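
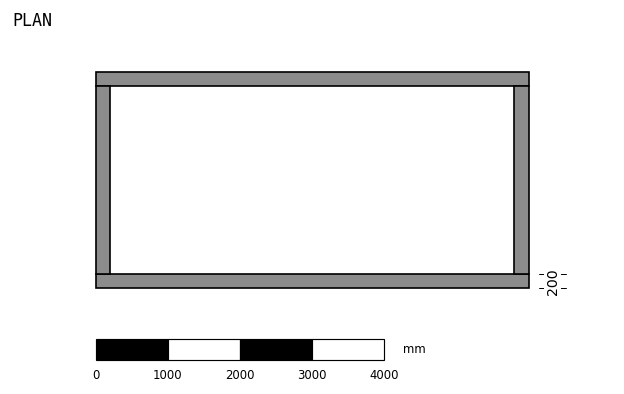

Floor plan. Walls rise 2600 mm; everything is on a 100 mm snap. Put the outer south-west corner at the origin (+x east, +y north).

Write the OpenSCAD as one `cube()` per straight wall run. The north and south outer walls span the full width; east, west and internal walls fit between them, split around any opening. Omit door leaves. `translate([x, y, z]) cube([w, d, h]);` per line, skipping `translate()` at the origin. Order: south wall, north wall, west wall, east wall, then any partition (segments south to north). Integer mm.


cube([6000, 200, 2600]);
translate([0, 2800, 0]) cube([6000, 200, 2600]);
translate([0, 200, 0]) cube([200, 2600, 2600]);
translate([5800, 200, 0]) cube([200, 2600, 2600]);


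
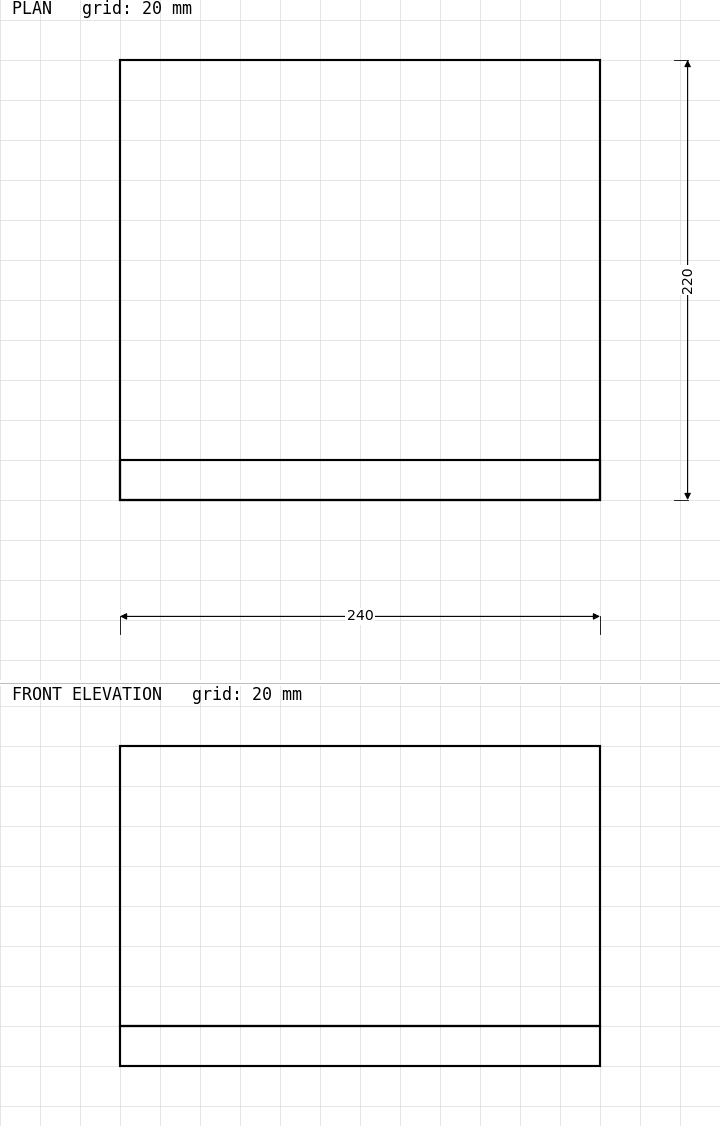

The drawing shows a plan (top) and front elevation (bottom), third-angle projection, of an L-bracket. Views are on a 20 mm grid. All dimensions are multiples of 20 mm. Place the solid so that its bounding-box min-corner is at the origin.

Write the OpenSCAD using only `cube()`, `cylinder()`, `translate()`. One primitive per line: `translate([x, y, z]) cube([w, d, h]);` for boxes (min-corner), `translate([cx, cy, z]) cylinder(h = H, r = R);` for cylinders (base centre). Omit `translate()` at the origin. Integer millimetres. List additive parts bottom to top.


cube([240, 220, 20]);
translate([0, 0, 20]) cube([240, 20, 140]);


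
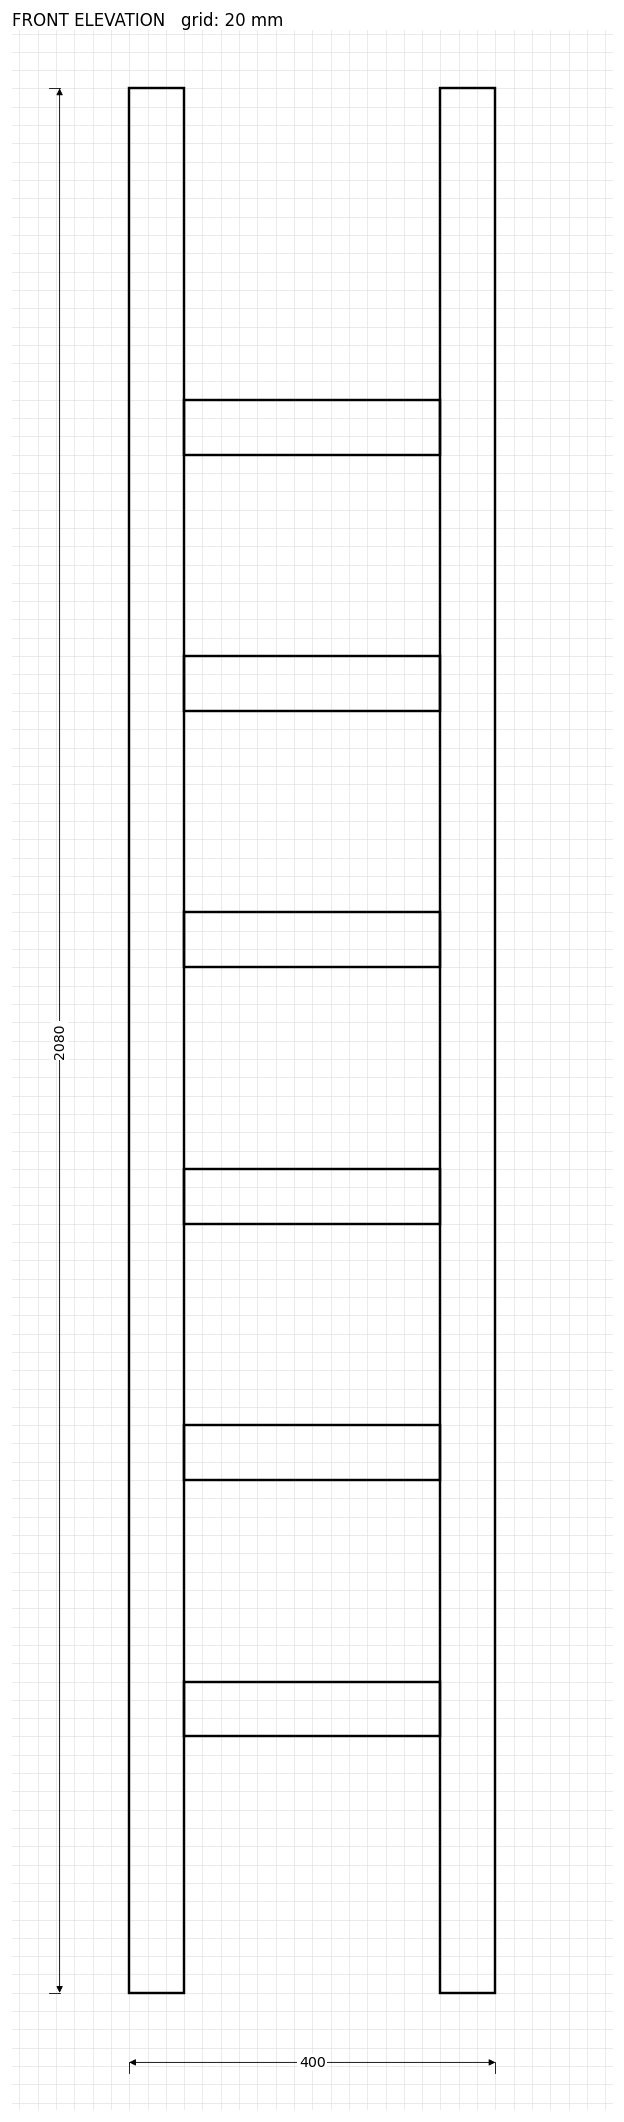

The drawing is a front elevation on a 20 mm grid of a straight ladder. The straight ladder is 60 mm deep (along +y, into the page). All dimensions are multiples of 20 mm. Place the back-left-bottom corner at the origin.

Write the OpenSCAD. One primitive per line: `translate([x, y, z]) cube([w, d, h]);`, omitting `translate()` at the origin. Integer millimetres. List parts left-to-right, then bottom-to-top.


cube([60, 60, 2080]);
translate([60, 0, 280]) cube([280, 60, 60]);
translate([60, 0, 560]) cube([280, 60, 60]);
translate([60, 0, 840]) cube([280, 60, 60]);
translate([60, 0, 1120]) cube([280, 60, 60]);
translate([60, 0, 1400]) cube([280, 60, 60]);
translate([60, 0, 1680]) cube([280, 60, 60]);
translate([340, 0, 0]) cube([60, 60, 2080]);


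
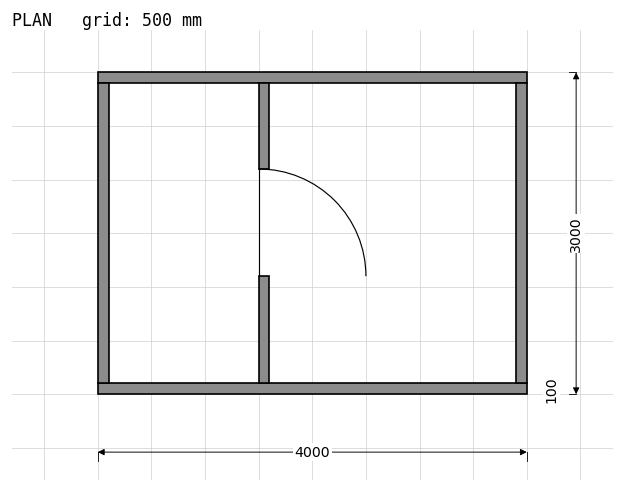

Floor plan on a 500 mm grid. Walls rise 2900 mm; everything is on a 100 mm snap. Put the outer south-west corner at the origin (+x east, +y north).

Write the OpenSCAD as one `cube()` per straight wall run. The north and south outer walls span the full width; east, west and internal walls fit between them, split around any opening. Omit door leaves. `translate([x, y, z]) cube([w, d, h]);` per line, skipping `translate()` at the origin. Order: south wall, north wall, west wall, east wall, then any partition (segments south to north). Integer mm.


cube([4000, 100, 2900]);
translate([0, 2900, 0]) cube([4000, 100, 2900]);
translate([0, 100, 0]) cube([100, 2800, 2900]);
translate([3900, 100, 0]) cube([100, 2800, 2900]);
translate([1500, 100, 0]) cube([100, 1000, 2900]);
translate([1500, 2100, 0]) cube([100, 800, 2900]);


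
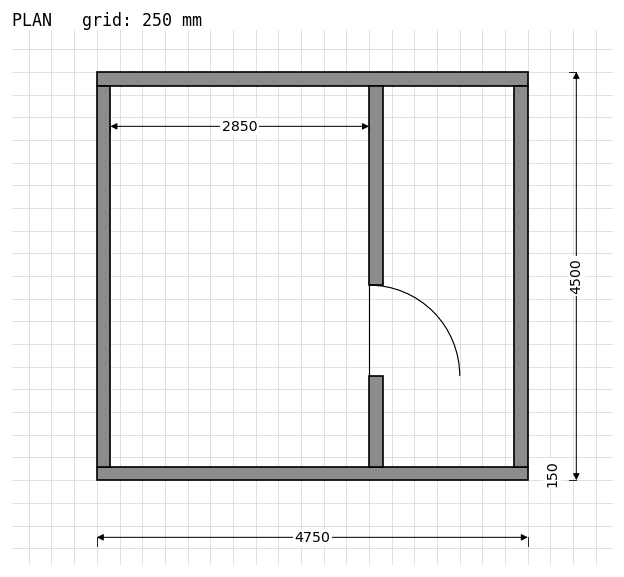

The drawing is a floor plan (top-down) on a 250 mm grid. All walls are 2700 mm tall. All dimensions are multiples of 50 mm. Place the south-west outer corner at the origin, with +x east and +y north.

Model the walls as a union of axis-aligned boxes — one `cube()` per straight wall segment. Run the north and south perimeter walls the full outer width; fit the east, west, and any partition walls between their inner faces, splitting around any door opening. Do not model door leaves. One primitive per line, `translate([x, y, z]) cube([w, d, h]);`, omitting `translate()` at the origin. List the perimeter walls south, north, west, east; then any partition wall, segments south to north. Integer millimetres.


cube([4750, 150, 2700]);
translate([0, 4350, 0]) cube([4750, 150, 2700]);
translate([0, 150, 0]) cube([150, 4200, 2700]);
translate([4600, 150, 0]) cube([150, 4200, 2700]);
translate([3000, 150, 0]) cube([150, 1000, 2700]);
translate([3000, 2150, 0]) cube([150, 2200, 2700]);


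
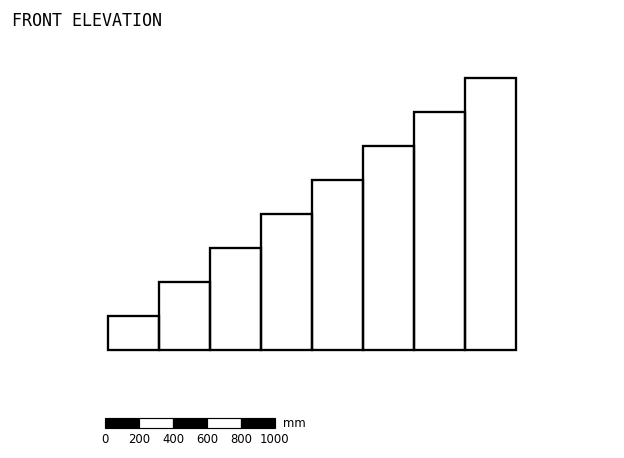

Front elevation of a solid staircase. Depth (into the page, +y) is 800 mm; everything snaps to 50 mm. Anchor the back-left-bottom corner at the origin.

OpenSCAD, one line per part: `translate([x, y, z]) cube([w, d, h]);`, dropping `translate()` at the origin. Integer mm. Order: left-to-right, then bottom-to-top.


cube([300, 800, 200]);
translate([300, 0, 0]) cube([300, 800, 400]);
translate([600, 0, 0]) cube([300, 800, 600]);
translate([900, 0, 0]) cube([300, 800, 800]);
translate([1200, 0, 0]) cube([300, 800, 1000]);
translate([1500, 0, 0]) cube([300, 800, 1200]);
translate([1800, 0, 0]) cube([300, 800, 1400]);
translate([2100, 0, 0]) cube([300, 800, 1600]);


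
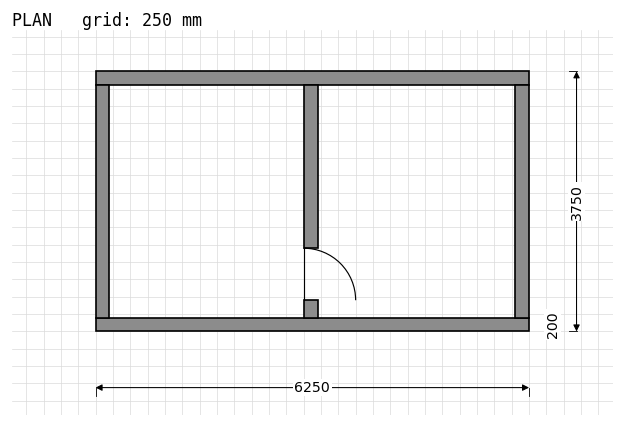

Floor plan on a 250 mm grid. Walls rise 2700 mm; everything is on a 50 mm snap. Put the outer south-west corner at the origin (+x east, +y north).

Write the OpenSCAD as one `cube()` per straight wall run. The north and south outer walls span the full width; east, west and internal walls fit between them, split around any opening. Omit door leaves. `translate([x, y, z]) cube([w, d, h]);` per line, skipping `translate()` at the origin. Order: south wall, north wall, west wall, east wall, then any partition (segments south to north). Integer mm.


cube([6250, 200, 2700]);
translate([0, 3550, 0]) cube([6250, 200, 2700]);
translate([0, 200, 0]) cube([200, 3350, 2700]);
translate([6050, 200, 0]) cube([200, 3350, 2700]);
translate([3000, 200, 0]) cube([200, 250, 2700]);
translate([3000, 1200, 0]) cube([200, 2350, 2700]);


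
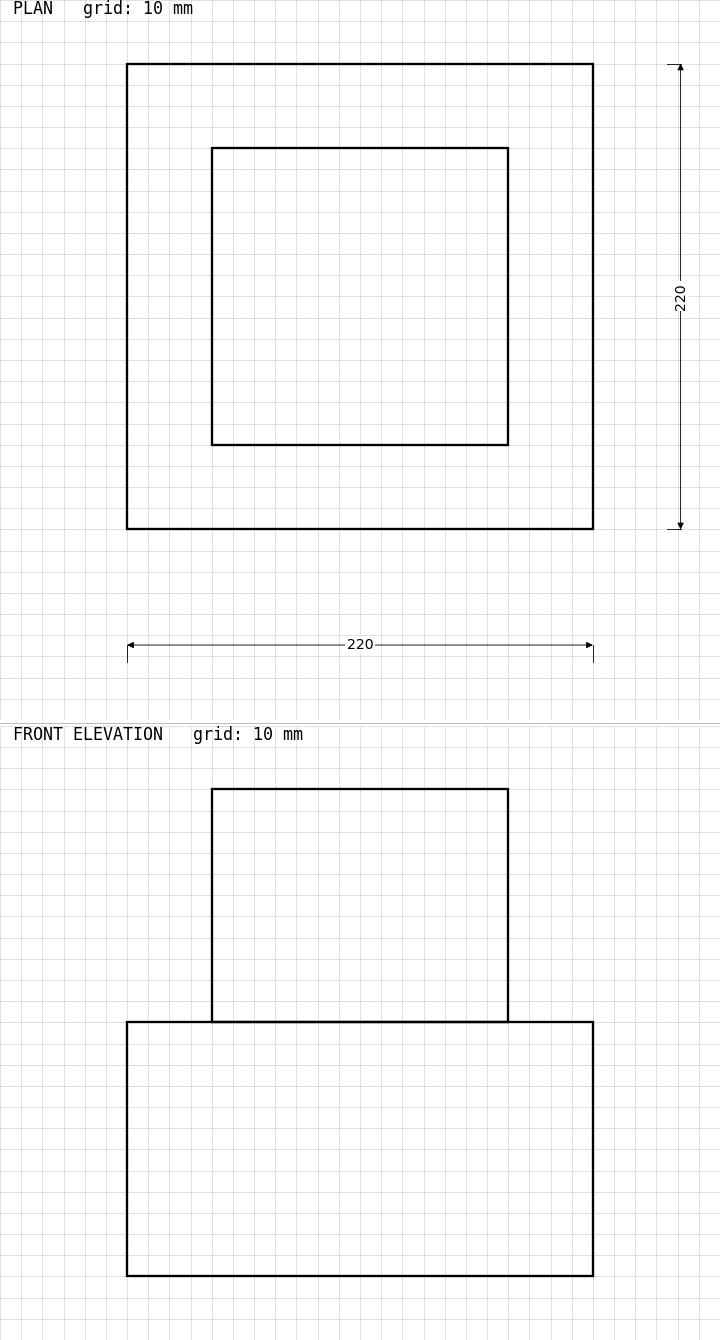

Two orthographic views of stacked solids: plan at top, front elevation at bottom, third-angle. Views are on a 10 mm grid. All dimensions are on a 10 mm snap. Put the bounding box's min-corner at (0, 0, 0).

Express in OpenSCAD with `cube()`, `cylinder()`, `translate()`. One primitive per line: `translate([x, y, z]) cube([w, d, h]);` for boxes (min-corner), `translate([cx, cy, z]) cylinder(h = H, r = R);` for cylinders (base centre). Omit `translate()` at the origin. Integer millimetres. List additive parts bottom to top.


cube([220, 220, 120]);
translate([40, 40, 120]) cube([140, 140, 110]);


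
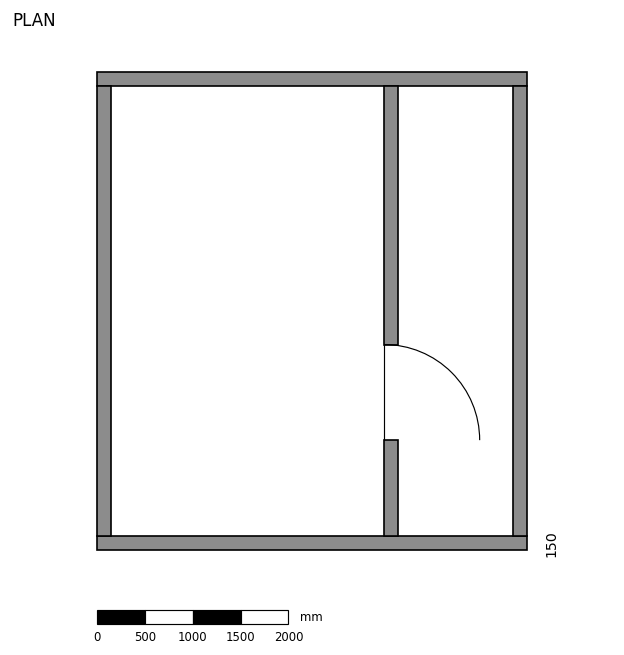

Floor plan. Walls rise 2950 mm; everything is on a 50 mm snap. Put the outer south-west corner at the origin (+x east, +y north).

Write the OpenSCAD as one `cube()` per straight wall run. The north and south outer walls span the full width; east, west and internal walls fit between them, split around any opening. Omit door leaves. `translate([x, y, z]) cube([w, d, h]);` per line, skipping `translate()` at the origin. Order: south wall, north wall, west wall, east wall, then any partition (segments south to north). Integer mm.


cube([4500, 150, 2950]);
translate([0, 4850, 0]) cube([4500, 150, 2950]);
translate([0, 150, 0]) cube([150, 4700, 2950]);
translate([4350, 150, 0]) cube([150, 4700, 2950]);
translate([3000, 150, 0]) cube([150, 1000, 2950]);
translate([3000, 2150, 0]) cube([150, 2700, 2950]);


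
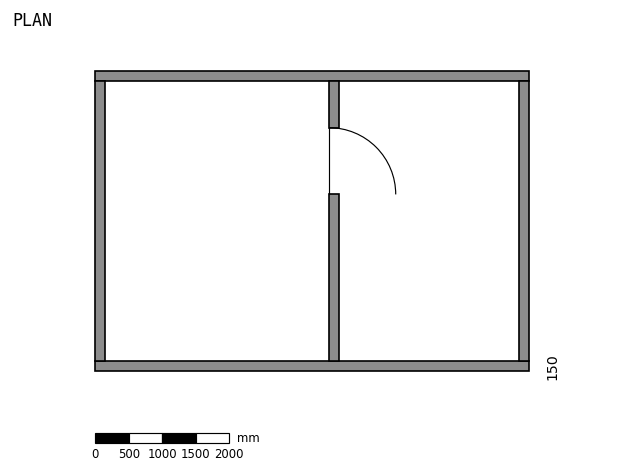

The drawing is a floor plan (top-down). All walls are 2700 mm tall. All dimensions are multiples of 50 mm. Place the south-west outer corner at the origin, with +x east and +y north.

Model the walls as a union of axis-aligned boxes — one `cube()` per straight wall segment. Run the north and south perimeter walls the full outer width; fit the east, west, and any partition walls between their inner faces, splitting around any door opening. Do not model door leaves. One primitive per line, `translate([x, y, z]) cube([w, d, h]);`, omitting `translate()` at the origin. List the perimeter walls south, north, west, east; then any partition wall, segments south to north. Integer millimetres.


cube([6500, 150, 2700]);
translate([0, 4350, 0]) cube([6500, 150, 2700]);
translate([0, 150, 0]) cube([150, 4200, 2700]);
translate([6350, 150, 0]) cube([150, 4200, 2700]);
translate([3500, 150, 0]) cube([150, 2500, 2700]);
translate([3500, 3650, 0]) cube([150, 700, 2700]);


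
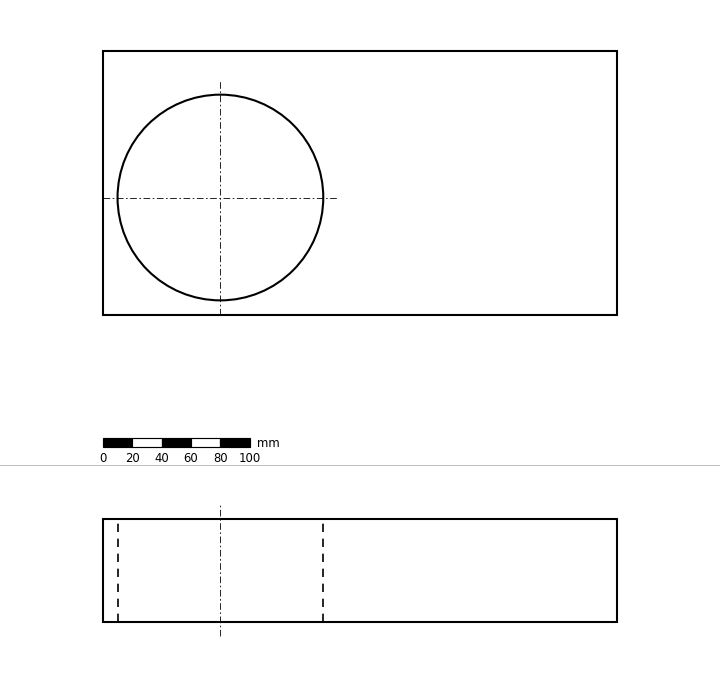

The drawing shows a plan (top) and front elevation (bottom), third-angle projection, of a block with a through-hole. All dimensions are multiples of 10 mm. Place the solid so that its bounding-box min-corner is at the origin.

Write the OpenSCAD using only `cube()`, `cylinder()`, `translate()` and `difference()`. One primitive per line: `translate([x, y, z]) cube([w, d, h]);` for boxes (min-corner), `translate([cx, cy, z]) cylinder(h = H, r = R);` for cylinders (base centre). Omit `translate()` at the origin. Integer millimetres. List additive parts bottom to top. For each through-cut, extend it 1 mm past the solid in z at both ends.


difference() {
  cube([350, 180, 70]);
  translate([80, 80, -1]) cylinder(h = 72, r = 70);
}


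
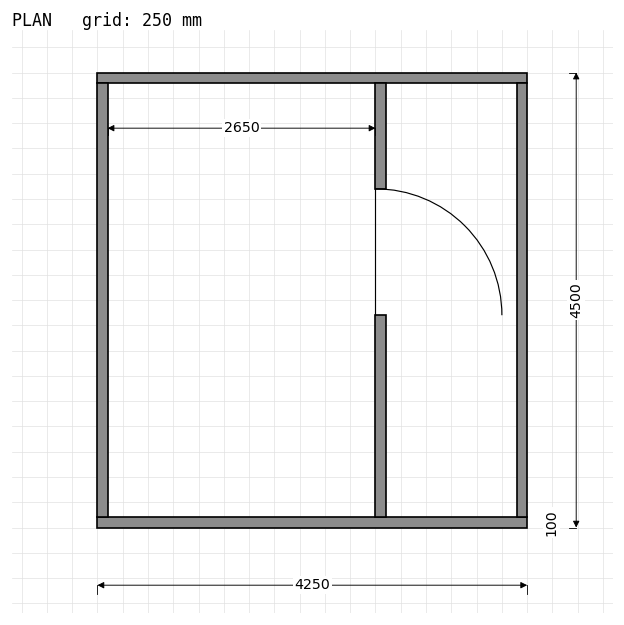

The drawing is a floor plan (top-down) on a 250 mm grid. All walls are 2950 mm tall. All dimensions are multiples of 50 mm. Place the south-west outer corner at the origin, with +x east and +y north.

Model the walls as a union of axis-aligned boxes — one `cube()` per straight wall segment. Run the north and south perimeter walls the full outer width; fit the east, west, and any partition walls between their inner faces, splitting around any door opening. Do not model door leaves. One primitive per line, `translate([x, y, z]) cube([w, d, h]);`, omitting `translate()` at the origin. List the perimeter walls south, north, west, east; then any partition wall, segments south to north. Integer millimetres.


cube([4250, 100, 2950]);
translate([0, 4400, 0]) cube([4250, 100, 2950]);
translate([0, 100, 0]) cube([100, 4300, 2950]);
translate([4150, 100, 0]) cube([100, 4300, 2950]);
translate([2750, 100, 0]) cube([100, 2000, 2950]);
translate([2750, 3350, 0]) cube([100, 1050, 2950]);


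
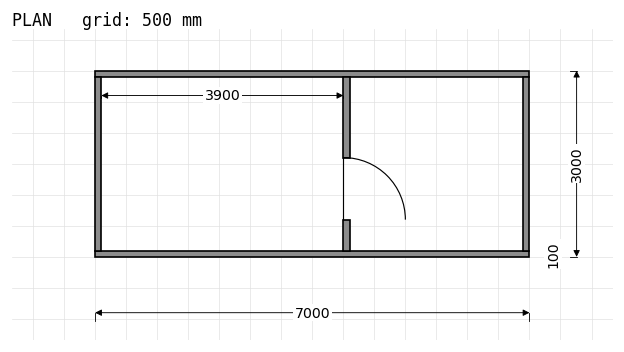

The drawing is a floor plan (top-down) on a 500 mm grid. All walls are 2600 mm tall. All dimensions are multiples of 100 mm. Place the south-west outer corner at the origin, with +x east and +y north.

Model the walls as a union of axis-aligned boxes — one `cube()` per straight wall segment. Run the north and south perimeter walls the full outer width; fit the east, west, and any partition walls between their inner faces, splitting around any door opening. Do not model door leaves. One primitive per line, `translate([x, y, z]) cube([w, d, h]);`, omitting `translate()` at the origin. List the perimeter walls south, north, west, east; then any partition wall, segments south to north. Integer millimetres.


cube([7000, 100, 2600]);
translate([0, 2900, 0]) cube([7000, 100, 2600]);
translate([0, 100, 0]) cube([100, 2800, 2600]);
translate([6900, 100, 0]) cube([100, 2800, 2600]);
translate([4000, 100, 0]) cube([100, 500, 2600]);
translate([4000, 1600, 0]) cube([100, 1300, 2600]);


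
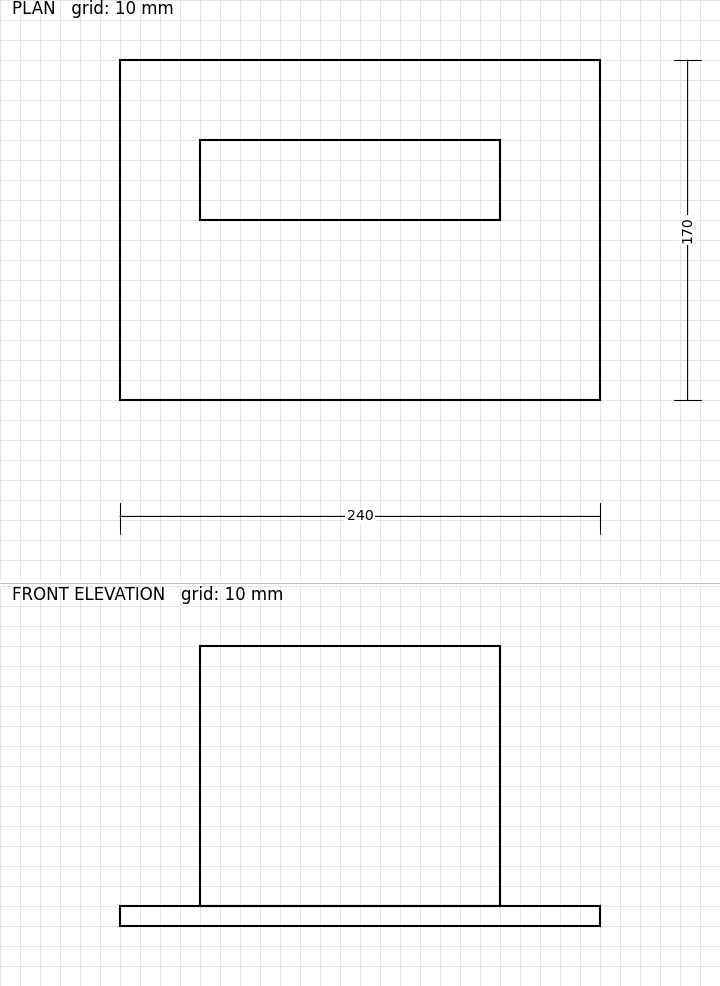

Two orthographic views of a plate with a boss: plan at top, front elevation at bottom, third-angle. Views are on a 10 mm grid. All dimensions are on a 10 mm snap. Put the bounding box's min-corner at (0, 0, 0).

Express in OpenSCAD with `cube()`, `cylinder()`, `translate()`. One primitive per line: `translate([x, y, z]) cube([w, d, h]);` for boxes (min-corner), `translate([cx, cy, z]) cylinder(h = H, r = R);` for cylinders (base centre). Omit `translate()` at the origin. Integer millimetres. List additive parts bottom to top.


cube([240, 170, 10]);
translate([40, 90, 10]) cube([150, 40, 130]);


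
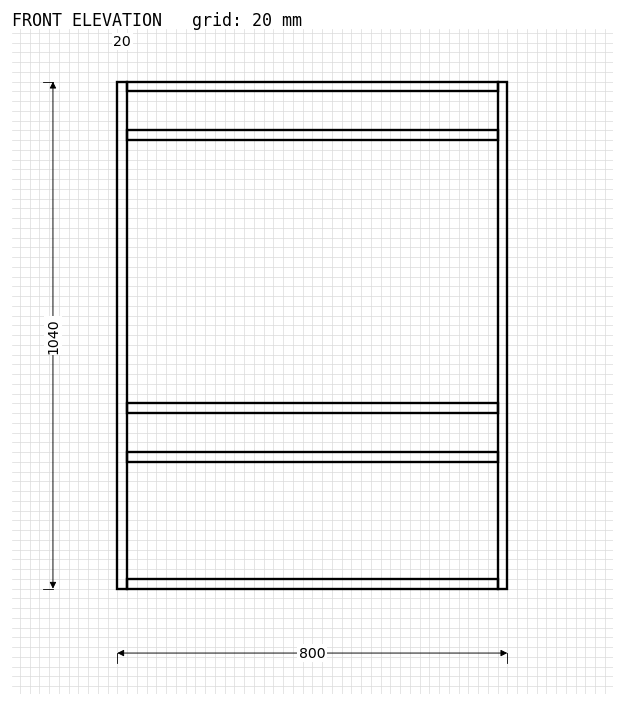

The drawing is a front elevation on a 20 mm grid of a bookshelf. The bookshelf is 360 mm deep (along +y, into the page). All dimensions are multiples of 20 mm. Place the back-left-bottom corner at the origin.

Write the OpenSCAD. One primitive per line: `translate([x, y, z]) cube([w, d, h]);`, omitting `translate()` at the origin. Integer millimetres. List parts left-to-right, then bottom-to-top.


cube([20, 360, 1040]);
translate([20, 0, 0]) cube([760, 360, 20]);
translate([20, 0, 260]) cube([760, 360, 20]);
translate([20, 0, 360]) cube([760, 360, 20]);
translate([20, 0, 920]) cube([760, 360, 20]);
translate([20, 0, 1020]) cube([760, 360, 20]);
translate([780, 0, 0]) cube([20, 360, 1040]);


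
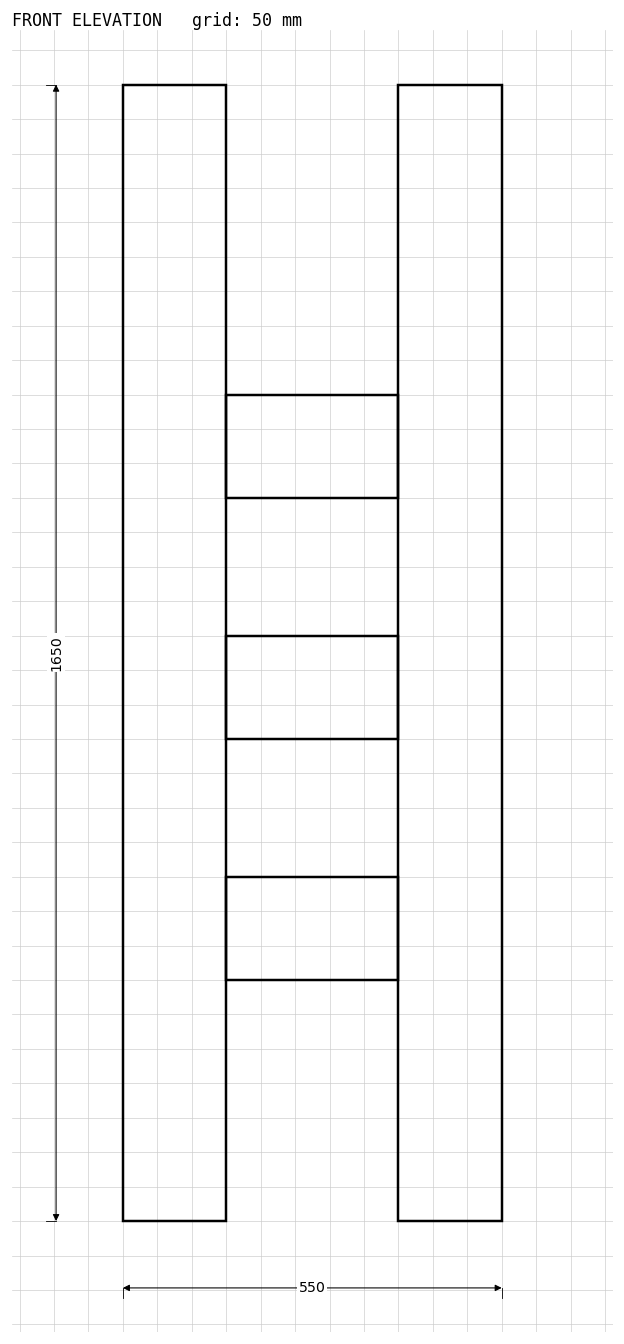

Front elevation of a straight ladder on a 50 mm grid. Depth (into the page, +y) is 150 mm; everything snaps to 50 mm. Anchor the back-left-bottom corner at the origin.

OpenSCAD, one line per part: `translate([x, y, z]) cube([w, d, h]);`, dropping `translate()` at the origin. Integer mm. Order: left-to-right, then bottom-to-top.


cube([150, 150, 1650]);
translate([150, 0, 350]) cube([250, 150, 150]);
translate([150, 0, 700]) cube([250, 150, 150]);
translate([150, 0, 1050]) cube([250, 150, 150]);
translate([400, 0, 0]) cube([150, 150, 1650]);


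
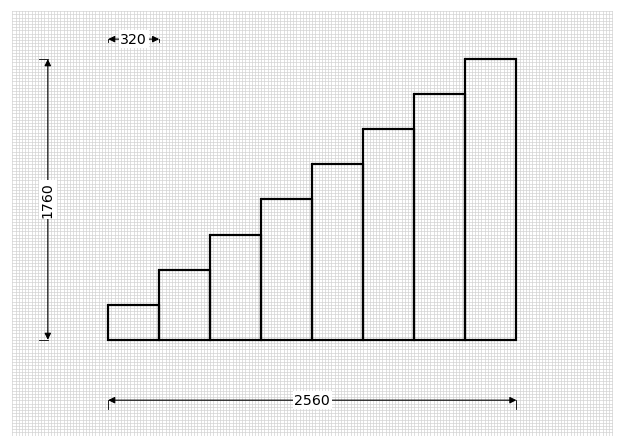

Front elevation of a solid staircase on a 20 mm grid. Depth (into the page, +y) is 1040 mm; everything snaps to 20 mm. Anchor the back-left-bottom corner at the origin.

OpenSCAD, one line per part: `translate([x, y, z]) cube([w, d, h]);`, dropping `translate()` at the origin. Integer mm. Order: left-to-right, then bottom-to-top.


cube([320, 1040, 220]);
translate([320, 0, 0]) cube([320, 1040, 440]);
translate([640, 0, 0]) cube([320, 1040, 660]);
translate([960, 0, 0]) cube([320, 1040, 880]);
translate([1280, 0, 0]) cube([320, 1040, 1100]);
translate([1600, 0, 0]) cube([320, 1040, 1320]);
translate([1920, 0, 0]) cube([320, 1040, 1540]);
translate([2240, 0, 0]) cube([320, 1040, 1760]);


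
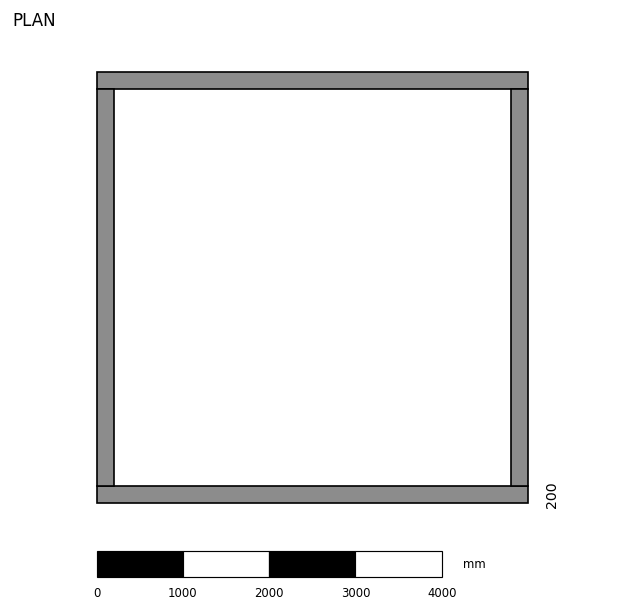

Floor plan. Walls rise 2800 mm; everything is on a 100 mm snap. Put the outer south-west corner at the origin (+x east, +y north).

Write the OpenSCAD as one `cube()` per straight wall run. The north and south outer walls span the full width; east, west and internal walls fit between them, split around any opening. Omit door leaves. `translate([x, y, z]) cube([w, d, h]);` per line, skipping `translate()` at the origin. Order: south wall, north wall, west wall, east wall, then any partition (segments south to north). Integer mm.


cube([5000, 200, 2800]);
translate([0, 4800, 0]) cube([5000, 200, 2800]);
translate([0, 200, 0]) cube([200, 4600, 2800]);
translate([4800, 200, 0]) cube([200, 4600, 2800]);


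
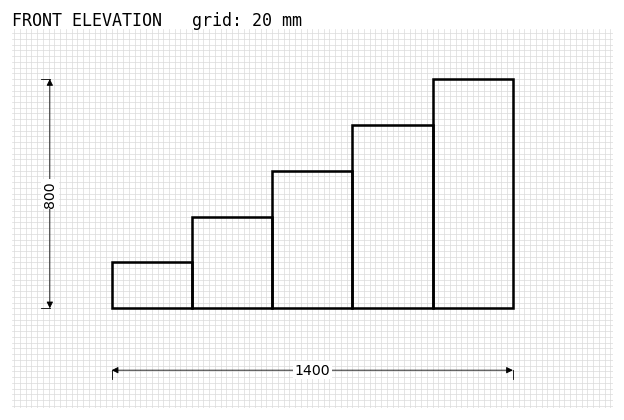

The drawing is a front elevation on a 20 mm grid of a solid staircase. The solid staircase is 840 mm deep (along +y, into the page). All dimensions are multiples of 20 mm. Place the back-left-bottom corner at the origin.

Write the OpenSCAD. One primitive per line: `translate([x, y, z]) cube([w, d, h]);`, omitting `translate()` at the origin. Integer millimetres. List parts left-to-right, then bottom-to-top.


cube([280, 840, 160]);
translate([280, 0, 0]) cube([280, 840, 320]);
translate([560, 0, 0]) cube([280, 840, 480]);
translate([840, 0, 0]) cube([280, 840, 640]);
translate([1120, 0, 0]) cube([280, 840, 800]);


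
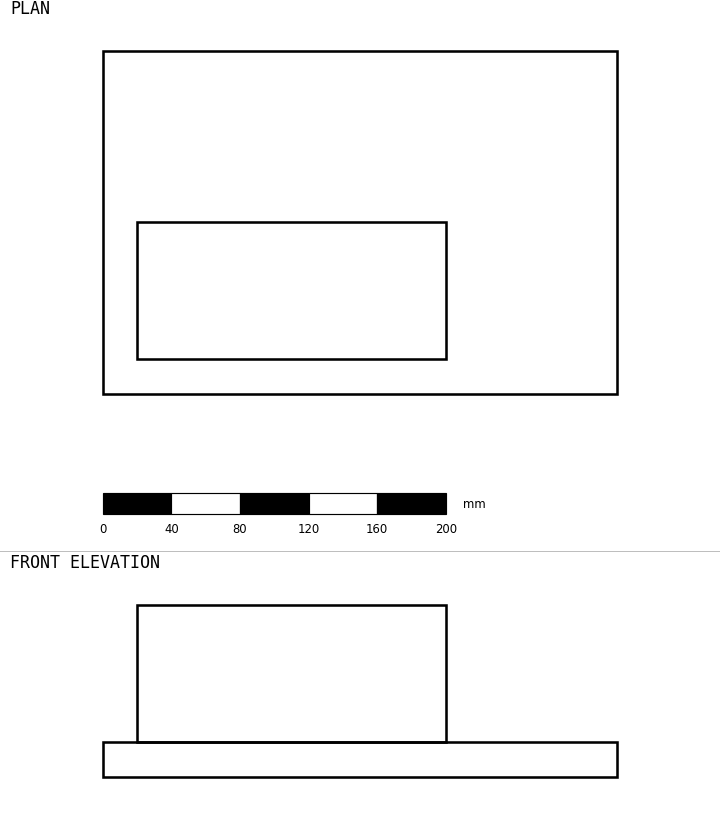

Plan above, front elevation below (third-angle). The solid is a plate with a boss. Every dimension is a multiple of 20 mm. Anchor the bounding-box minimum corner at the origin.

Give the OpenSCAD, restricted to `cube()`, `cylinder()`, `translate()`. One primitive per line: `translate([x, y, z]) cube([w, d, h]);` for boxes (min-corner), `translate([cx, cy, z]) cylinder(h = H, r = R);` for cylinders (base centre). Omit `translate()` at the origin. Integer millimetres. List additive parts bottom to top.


cube([300, 200, 20]);
translate([20, 20, 20]) cube([180, 80, 80]);


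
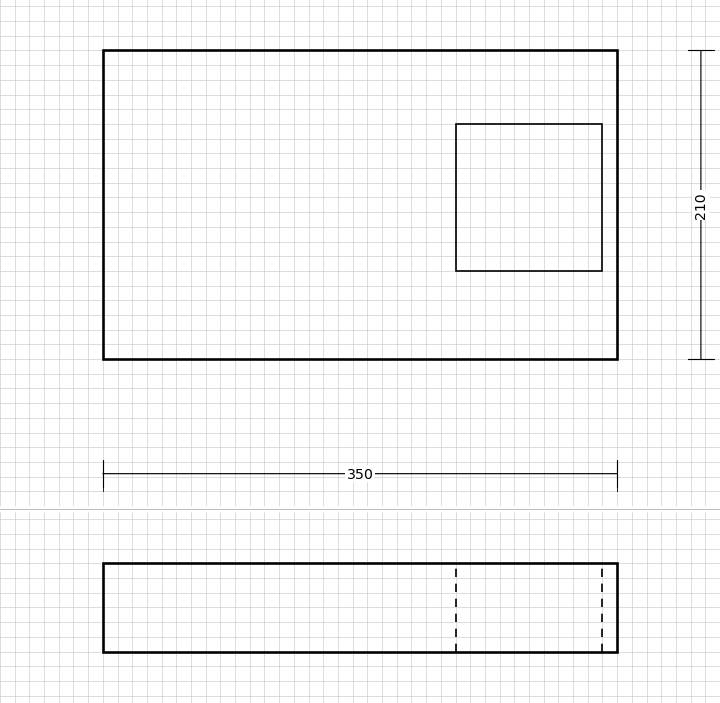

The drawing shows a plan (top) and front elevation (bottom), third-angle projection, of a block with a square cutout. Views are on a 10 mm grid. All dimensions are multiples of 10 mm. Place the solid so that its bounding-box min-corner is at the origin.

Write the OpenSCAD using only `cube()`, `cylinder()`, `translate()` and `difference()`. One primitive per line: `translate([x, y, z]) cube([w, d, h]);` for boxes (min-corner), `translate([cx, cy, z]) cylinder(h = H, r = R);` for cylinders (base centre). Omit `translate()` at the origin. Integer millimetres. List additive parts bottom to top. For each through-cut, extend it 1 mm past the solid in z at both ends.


difference() {
  cube([350, 210, 60]);
  translate([240, 60, -1]) cube([100, 100, 62]);
}


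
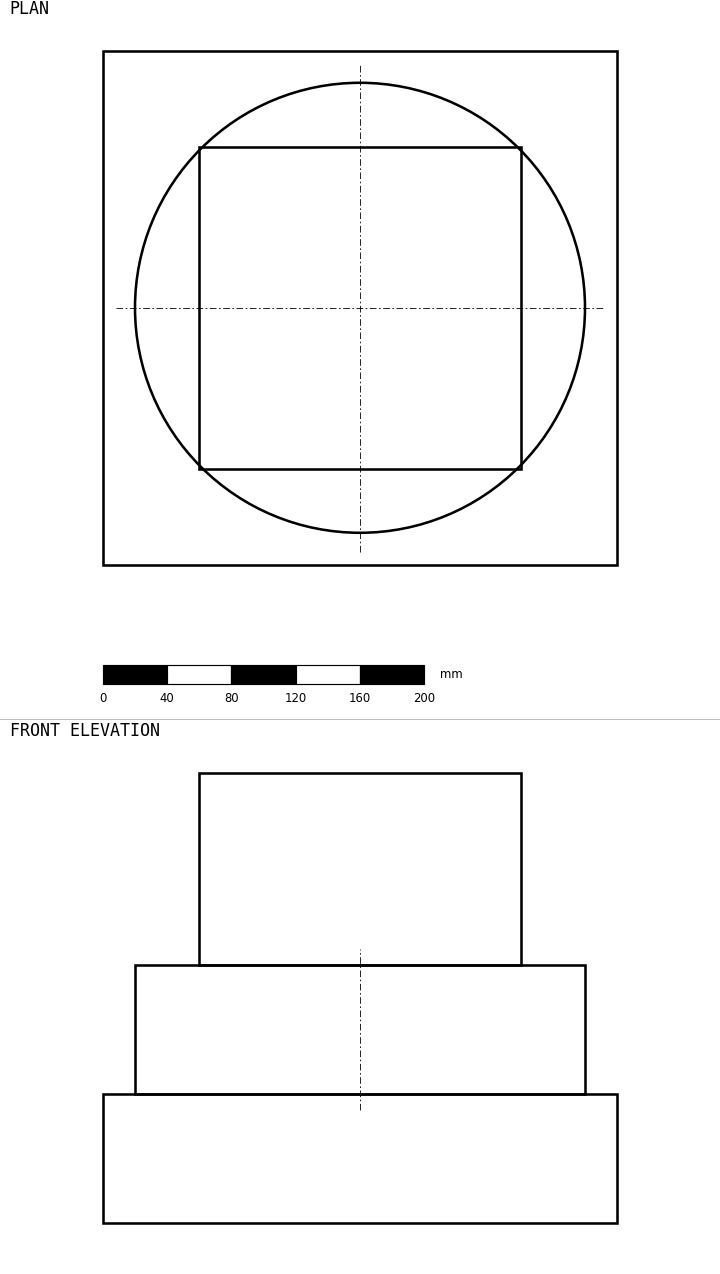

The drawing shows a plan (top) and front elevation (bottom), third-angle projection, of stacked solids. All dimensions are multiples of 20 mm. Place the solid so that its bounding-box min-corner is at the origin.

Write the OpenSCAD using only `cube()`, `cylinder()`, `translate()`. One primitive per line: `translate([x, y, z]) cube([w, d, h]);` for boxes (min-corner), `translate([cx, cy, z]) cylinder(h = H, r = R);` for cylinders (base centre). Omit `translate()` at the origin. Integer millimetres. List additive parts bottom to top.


cube([320, 320, 80]);
translate([160, 160, 80]) cylinder(h = 80, r = 140);
translate([60, 60, 160]) cube([200, 200, 120]);


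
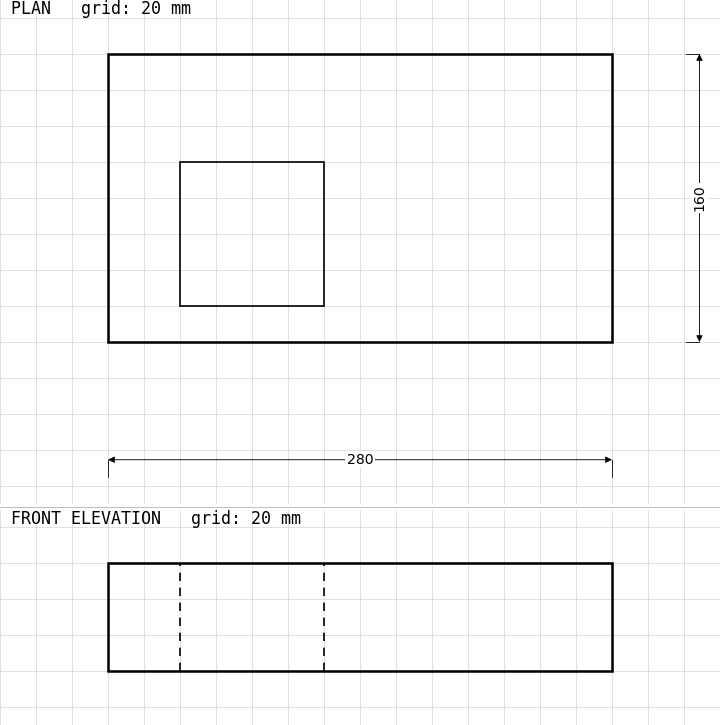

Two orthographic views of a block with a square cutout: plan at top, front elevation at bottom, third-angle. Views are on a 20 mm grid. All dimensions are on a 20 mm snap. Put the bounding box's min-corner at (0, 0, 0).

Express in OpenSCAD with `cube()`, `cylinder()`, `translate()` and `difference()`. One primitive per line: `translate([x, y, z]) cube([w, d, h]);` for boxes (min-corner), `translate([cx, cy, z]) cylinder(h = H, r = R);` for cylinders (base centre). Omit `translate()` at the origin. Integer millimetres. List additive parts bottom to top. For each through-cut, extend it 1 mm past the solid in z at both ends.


difference() {
  cube([280, 160, 60]);
  translate([40, 20, -1]) cube([80, 80, 62]);
}


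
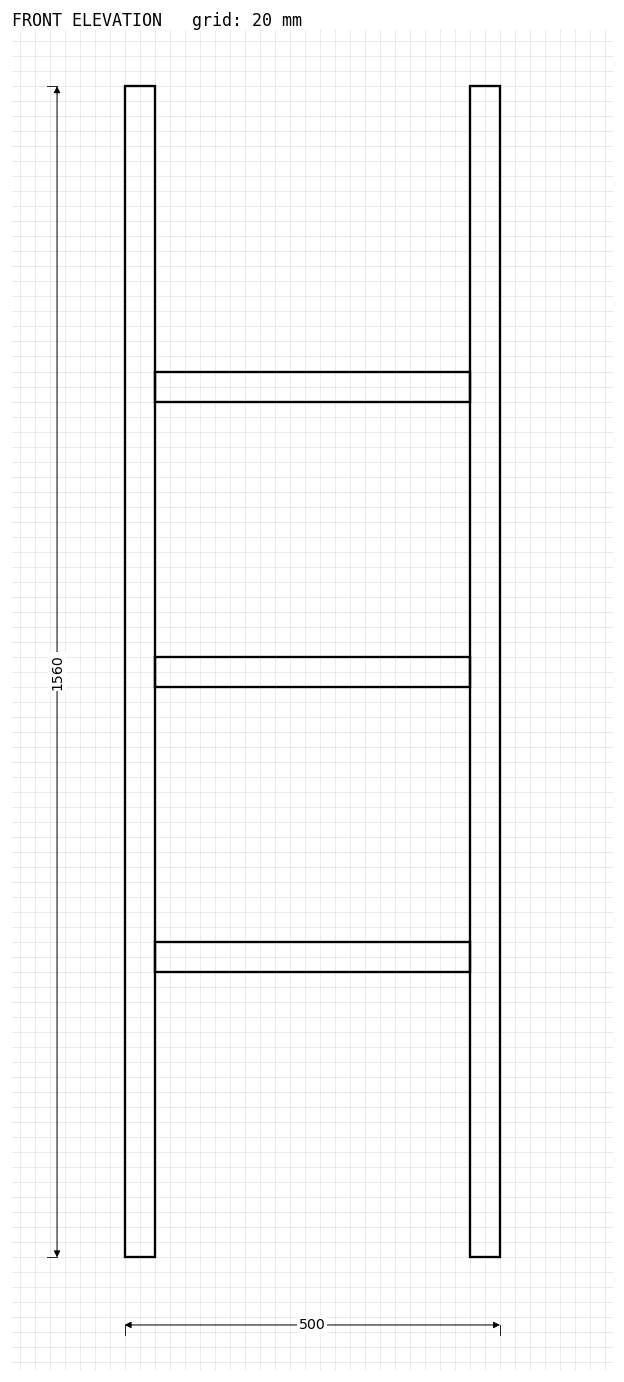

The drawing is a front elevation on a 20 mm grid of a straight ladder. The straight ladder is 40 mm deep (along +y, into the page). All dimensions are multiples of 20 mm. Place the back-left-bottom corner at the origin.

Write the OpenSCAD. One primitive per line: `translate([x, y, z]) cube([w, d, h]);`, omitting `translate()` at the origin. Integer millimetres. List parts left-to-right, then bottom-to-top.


cube([40, 40, 1560]);
translate([40, 0, 380]) cube([420, 40, 40]);
translate([40, 0, 760]) cube([420, 40, 40]);
translate([40, 0, 1140]) cube([420, 40, 40]);
translate([460, 0, 0]) cube([40, 40, 1560]);


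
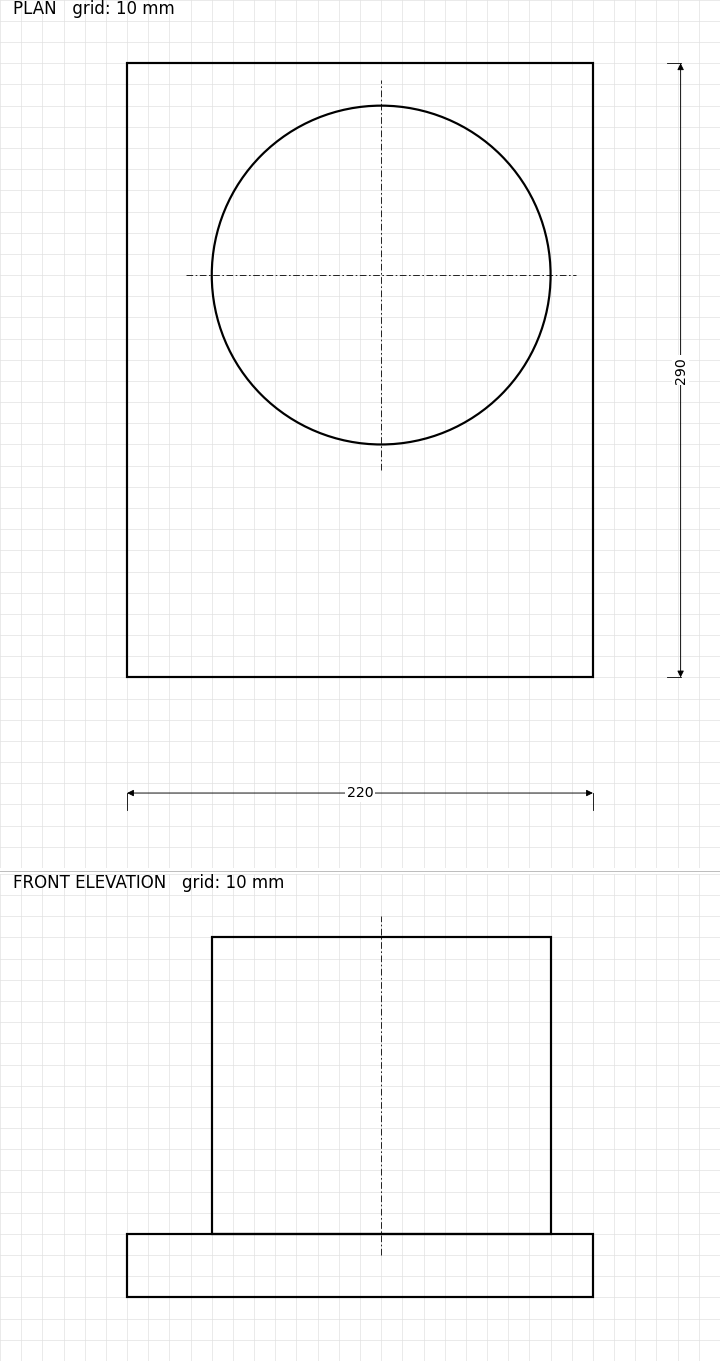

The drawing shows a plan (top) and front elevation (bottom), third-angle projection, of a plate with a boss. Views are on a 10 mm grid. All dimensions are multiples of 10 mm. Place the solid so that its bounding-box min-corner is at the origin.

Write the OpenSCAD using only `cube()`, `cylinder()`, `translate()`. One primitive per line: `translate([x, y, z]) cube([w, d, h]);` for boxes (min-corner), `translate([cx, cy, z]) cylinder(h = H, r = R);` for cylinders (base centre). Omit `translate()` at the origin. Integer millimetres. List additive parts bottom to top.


cube([220, 290, 30]);
translate([120, 190, 30]) cylinder(h = 140, r = 80);


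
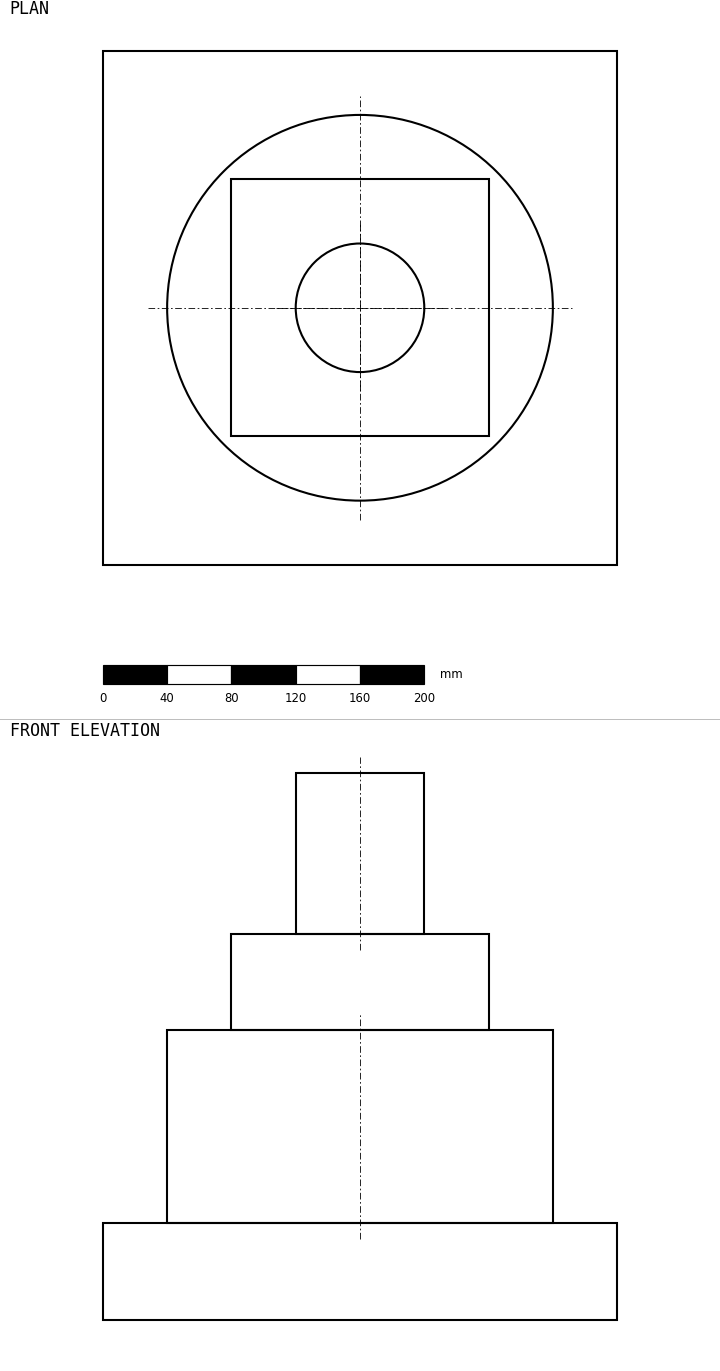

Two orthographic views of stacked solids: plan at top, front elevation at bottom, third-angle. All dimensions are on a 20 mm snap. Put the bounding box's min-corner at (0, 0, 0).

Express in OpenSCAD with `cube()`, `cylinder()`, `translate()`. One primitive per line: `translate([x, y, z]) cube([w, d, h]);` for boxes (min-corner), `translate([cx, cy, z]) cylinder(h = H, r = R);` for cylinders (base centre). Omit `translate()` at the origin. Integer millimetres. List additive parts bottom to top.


cube([320, 320, 60]);
translate([160, 160, 60]) cylinder(h = 120, r = 120);
translate([80, 80, 180]) cube([160, 160, 60]);
translate([160, 160, 240]) cylinder(h = 100, r = 40);


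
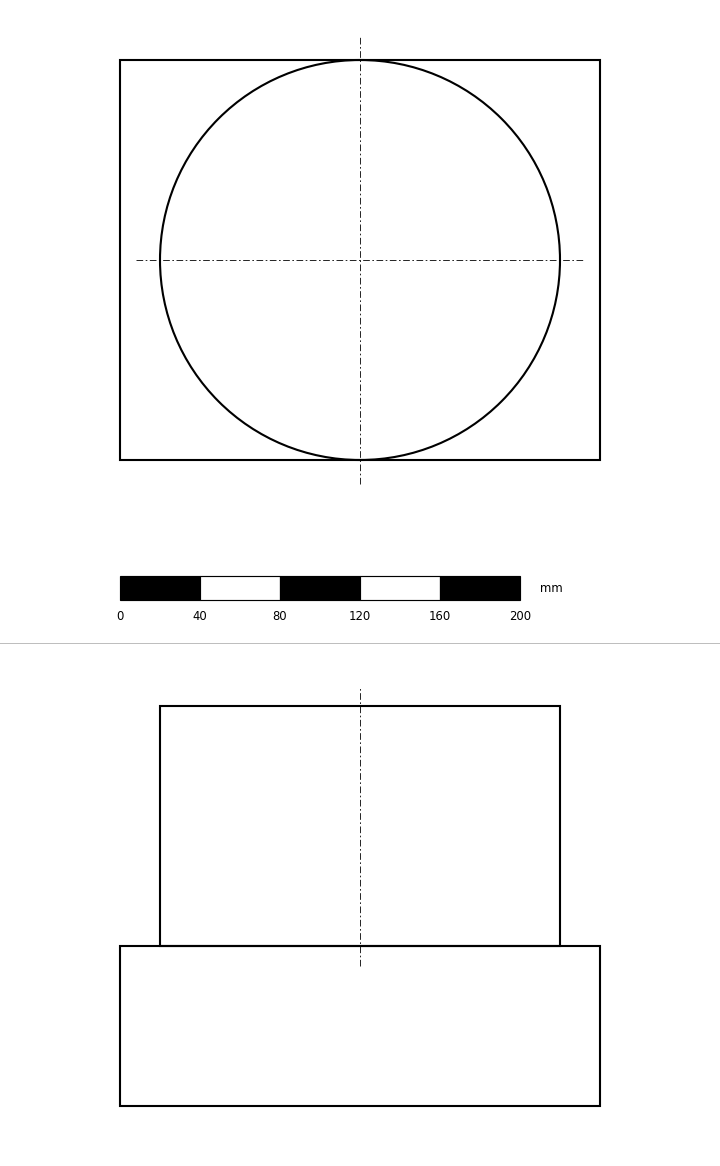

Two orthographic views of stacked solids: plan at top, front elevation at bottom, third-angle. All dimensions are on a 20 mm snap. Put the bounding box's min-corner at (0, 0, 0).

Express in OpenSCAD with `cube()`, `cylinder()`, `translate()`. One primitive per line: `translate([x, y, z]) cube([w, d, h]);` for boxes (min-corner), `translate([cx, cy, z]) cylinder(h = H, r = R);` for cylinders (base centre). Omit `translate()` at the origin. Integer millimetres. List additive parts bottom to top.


cube([240, 200, 80]);
translate([120, 100, 80]) cylinder(h = 120, r = 100);


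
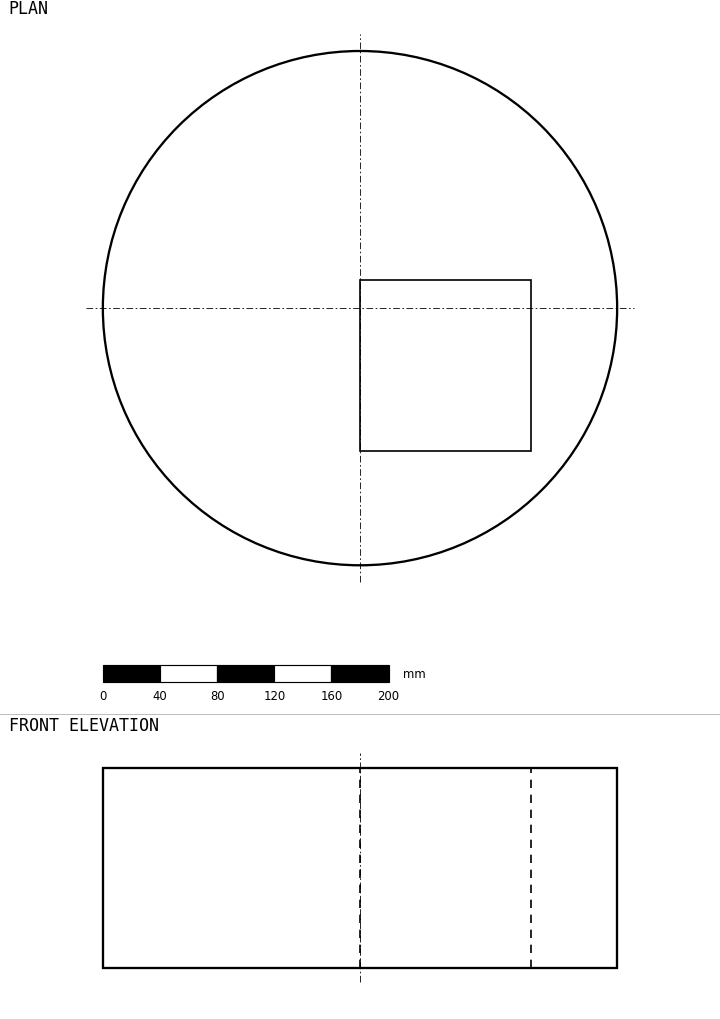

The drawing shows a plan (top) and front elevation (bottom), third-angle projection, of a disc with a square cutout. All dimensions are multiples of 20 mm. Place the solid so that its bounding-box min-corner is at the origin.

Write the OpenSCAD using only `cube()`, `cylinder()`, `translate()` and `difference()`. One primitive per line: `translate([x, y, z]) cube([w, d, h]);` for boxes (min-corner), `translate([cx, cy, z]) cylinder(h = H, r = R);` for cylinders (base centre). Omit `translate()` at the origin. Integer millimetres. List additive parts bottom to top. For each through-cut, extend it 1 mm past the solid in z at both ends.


difference() {
  translate([180, 180, 0]) cylinder(h = 140, r = 180);
  translate([180, 80, -1]) cube([120, 120, 142]);
}


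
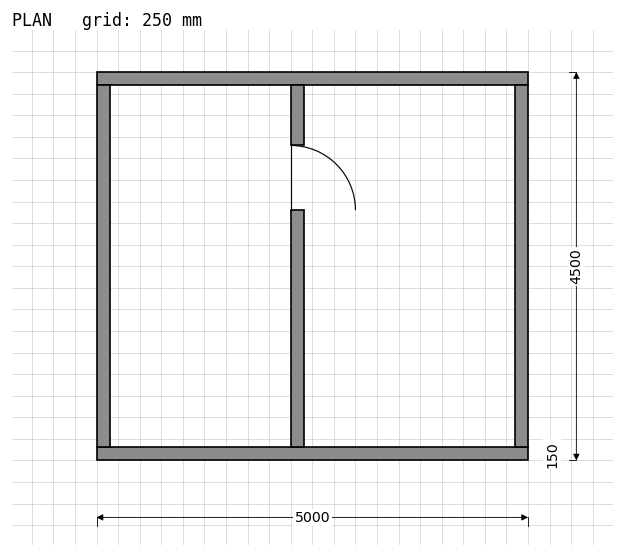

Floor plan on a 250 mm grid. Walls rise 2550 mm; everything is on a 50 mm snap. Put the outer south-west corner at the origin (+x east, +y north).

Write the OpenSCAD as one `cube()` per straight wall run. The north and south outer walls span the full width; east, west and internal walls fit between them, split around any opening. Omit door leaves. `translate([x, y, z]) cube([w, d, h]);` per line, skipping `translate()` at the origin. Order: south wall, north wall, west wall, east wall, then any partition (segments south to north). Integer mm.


cube([5000, 150, 2550]);
translate([0, 4350, 0]) cube([5000, 150, 2550]);
translate([0, 150, 0]) cube([150, 4200, 2550]);
translate([4850, 150, 0]) cube([150, 4200, 2550]);
translate([2250, 150, 0]) cube([150, 2750, 2550]);
translate([2250, 3650, 0]) cube([150, 700, 2550]);


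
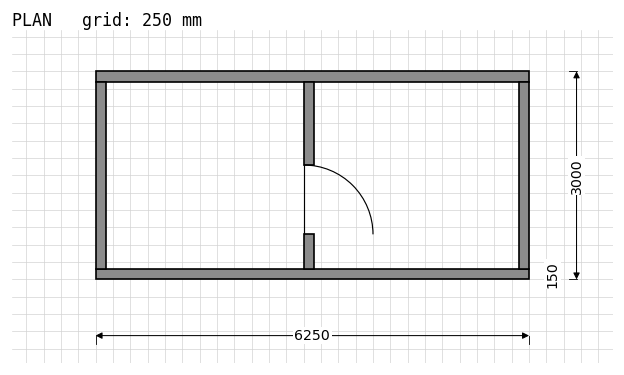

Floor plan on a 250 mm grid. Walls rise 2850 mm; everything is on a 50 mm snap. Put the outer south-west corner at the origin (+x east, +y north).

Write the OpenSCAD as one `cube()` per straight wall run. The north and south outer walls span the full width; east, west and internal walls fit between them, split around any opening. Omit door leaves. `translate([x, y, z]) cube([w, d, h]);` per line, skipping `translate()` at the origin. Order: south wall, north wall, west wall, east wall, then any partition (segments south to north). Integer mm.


cube([6250, 150, 2850]);
translate([0, 2850, 0]) cube([6250, 150, 2850]);
translate([0, 150, 0]) cube([150, 2700, 2850]);
translate([6100, 150, 0]) cube([150, 2700, 2850]);
translate([3000, 150, 0]) cube([150, 500, 2850]);
translate([3000, 1650, 0]) cube([150, 1200, 2850]);


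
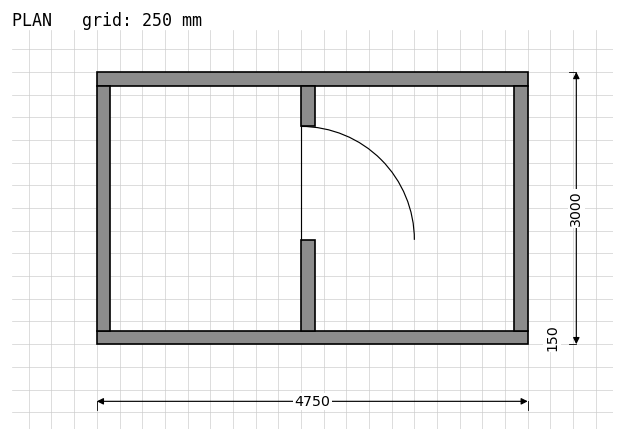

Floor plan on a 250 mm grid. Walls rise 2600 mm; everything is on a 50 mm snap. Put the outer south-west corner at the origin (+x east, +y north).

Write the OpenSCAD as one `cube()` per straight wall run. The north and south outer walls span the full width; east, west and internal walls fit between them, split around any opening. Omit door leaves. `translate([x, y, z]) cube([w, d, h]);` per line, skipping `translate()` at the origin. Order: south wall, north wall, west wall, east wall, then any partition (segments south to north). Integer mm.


cube([4750, 150, 2600]);
translate([0, 2850, 0]) cube([4750, 150, 2600]);
translate([0, 150, 0]) cube([150, 2700, 2600]);
translate([4600, 150, 0]) cube([150, 2700, 2600]);
translate([2250, 150, 0]) cube([150, 1000, 2600]);
translate([2250, 2400, 0]) cube([150, 450, 2600]);


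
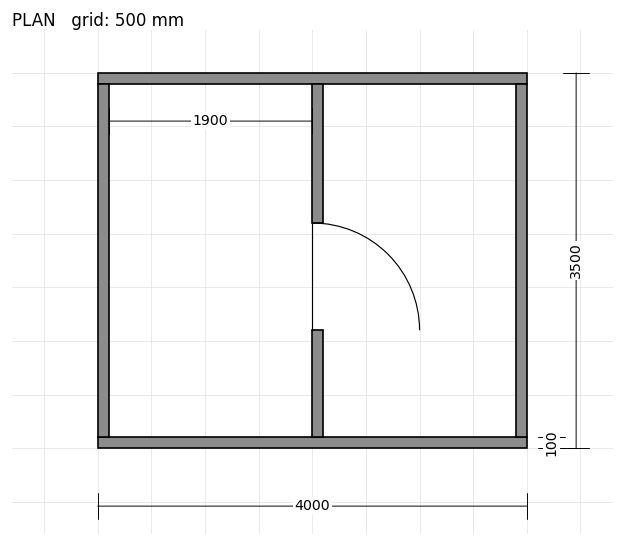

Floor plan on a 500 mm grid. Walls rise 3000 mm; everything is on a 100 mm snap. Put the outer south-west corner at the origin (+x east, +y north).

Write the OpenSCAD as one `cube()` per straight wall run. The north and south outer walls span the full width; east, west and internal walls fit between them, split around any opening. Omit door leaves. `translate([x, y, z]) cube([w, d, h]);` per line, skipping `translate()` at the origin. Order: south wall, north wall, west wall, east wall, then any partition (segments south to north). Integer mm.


cube([4000, 100, 3000]);
translate([0, 3400, 0]) cube([4000, 100, 3000]);
translate([0, 100, 0]) cube([100, 3300, 3000]);
translate([3900, 100, 0]) cube([100, 3300, 3000]);
translate([2000, 100, 0]) cube([100, 1000, 3000]);
translate([2000, 2100, 0]) cube([100, 1300, 3000]);


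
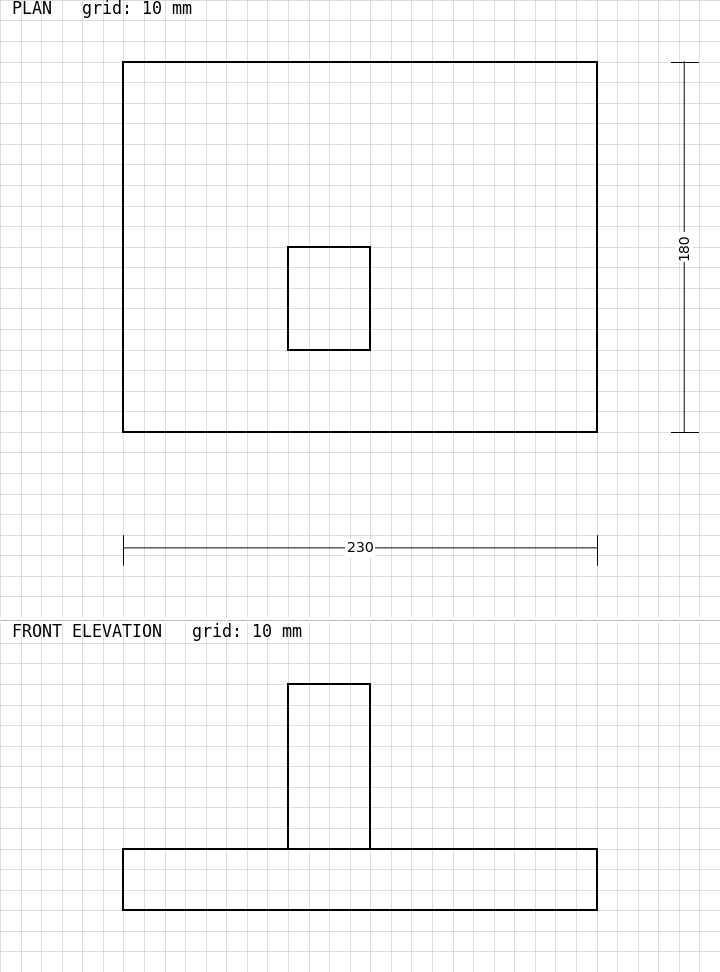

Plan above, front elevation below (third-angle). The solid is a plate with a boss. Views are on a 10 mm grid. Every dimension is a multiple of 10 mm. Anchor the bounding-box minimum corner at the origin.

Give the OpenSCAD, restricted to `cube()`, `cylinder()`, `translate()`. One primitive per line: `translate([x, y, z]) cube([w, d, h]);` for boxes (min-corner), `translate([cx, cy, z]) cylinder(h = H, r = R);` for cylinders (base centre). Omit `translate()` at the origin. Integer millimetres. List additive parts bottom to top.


cube([230, 180, 30]);
translate([80, 40, 30]) cube([40, 50, 80]);


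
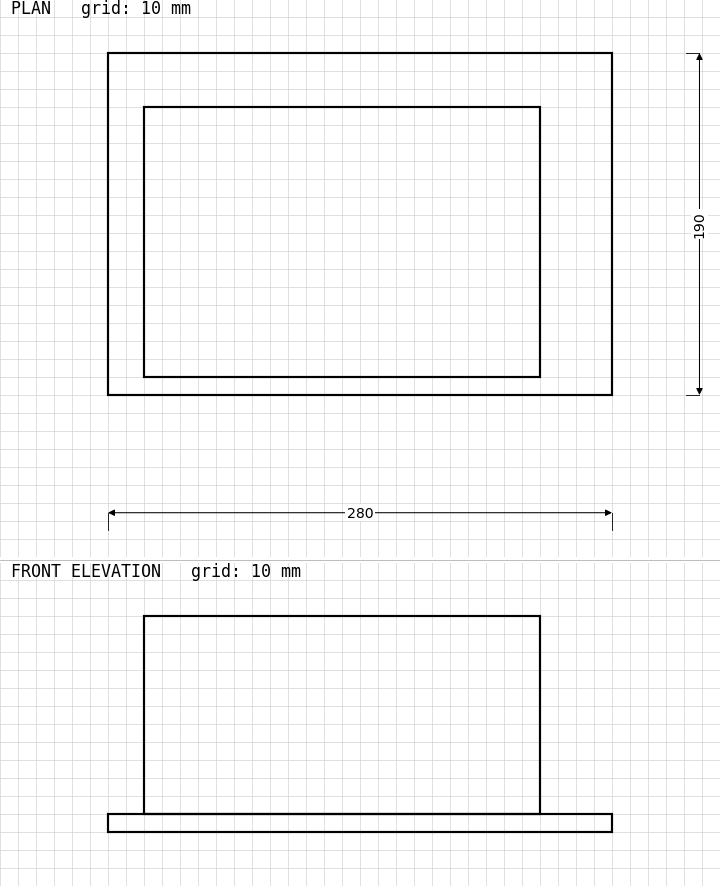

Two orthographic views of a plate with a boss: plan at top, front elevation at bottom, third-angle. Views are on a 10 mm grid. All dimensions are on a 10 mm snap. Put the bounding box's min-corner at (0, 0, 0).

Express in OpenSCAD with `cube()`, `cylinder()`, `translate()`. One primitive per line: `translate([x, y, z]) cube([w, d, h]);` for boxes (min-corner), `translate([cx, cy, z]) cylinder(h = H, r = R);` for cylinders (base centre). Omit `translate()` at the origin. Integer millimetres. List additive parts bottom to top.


cube([280, 190, 10]);
translate([20, 10, 10]) cube([220, 150, 110]);


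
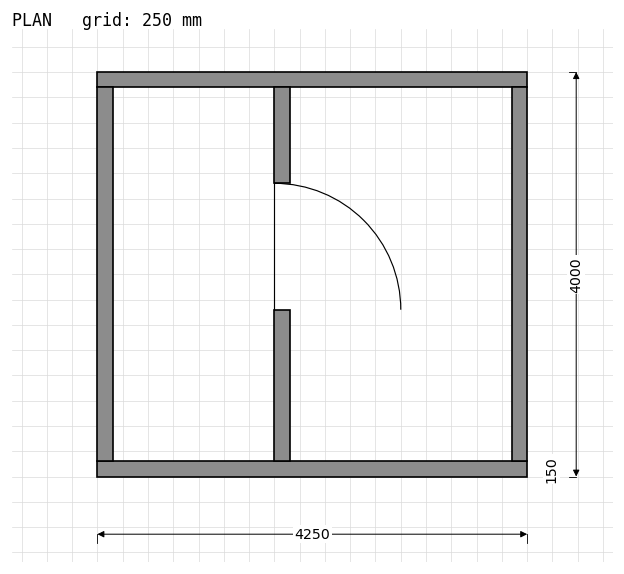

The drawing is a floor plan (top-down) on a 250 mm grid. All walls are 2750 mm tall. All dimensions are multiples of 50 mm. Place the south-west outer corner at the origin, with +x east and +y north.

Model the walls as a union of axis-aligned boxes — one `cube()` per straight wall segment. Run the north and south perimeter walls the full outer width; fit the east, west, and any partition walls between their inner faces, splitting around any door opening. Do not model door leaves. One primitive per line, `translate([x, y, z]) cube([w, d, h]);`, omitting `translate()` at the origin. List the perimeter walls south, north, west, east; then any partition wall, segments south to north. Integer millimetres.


cube([4250, 150, 2750]);
translate([0, 3850, 0]) cube([4250, 150, 2750]);
translate([0, 150, 0]) cube([150, 3700, 2750]);
translate([4100, 150, 0]) cube([150, 3700, 2750]);
translate([1750, 150, 0]) cube([150, 1500, 2750]);
translate([1750, 2900, 0]) cube([150, 950, 2750]);


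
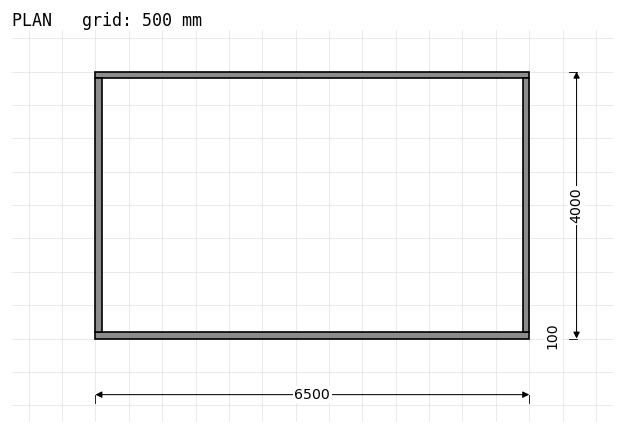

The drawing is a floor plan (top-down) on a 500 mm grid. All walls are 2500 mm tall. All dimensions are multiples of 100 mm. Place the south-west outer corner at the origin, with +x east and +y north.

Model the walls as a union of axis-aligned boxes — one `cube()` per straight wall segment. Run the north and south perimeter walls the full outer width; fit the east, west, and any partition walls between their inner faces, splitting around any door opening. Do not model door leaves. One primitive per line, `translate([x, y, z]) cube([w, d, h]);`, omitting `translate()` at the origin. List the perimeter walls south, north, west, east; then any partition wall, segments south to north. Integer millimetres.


cube([6500, 100, 2500]);
translate([0, 3900, 0]) cube([6500, 100, 2500]);
translate([0, 100, 0]) cube([100, 3800, 2500]);
translate([6400, 100, 0]) cube([100, 3800, 2500]);


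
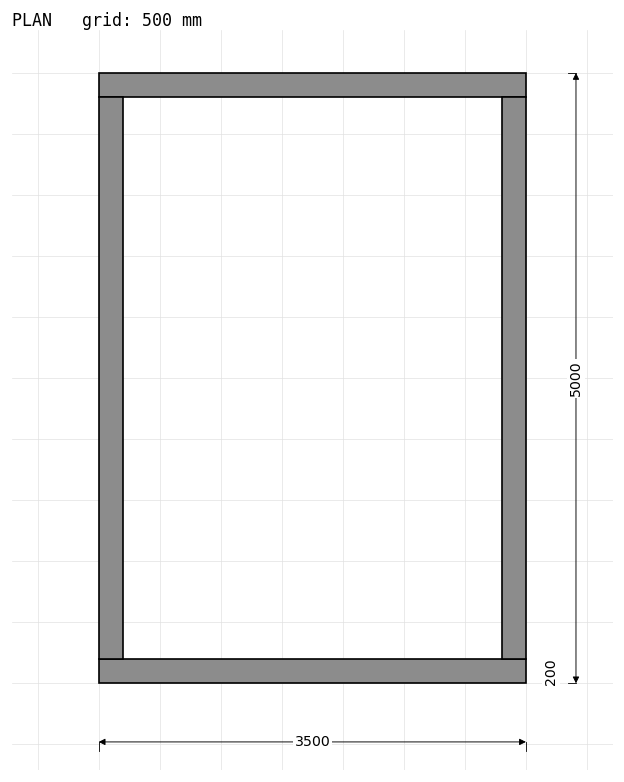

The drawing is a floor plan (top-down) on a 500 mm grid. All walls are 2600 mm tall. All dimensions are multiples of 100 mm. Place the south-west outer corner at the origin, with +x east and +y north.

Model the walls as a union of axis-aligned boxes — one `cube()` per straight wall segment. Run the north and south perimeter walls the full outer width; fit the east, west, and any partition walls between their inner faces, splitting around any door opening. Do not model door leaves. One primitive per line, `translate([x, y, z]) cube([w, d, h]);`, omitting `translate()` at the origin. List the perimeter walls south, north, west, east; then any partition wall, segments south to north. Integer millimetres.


cube([3500, 200, 2600]);
translate([0, 4800, 0]) cube([3500, 200, 2600]);
translate([0, 200, 0]) cube([200, 4600, 2600]);
translate([3300, 200, 0]) cube([200, 4600, 2600]);


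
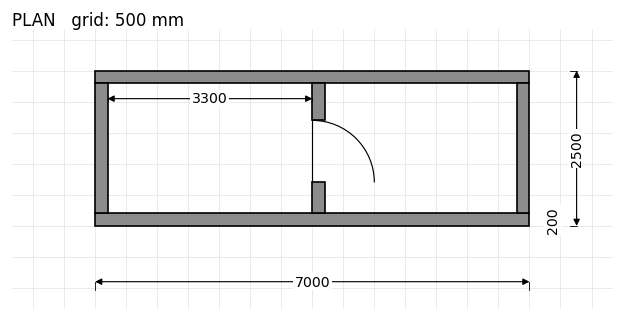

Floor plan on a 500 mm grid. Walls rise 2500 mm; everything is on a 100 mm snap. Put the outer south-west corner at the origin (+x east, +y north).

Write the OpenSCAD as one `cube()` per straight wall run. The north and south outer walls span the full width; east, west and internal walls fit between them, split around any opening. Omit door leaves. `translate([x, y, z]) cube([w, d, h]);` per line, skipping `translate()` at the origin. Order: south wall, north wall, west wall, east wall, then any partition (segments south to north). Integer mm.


cube([7000, 200, 2500]);
translate([0, 2300, 0]) cube([7000, 200, 2500]);
translate([0, 200, 0]) cube([200, 2100, 2500]);
translate([6800, 200, 0]) cube([200, 2100, 2500]);
translate([3500, 200, 0]) cube([200, 500, 2500]);
translate([3500, 1700, 0]) cube([200, 600, 2500]);


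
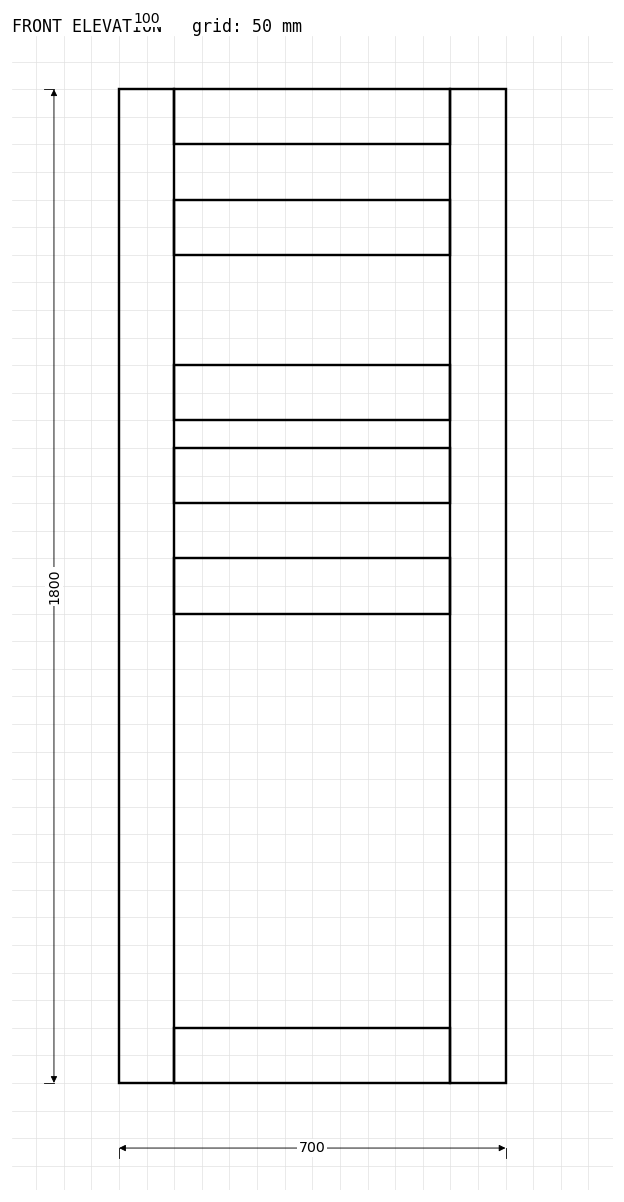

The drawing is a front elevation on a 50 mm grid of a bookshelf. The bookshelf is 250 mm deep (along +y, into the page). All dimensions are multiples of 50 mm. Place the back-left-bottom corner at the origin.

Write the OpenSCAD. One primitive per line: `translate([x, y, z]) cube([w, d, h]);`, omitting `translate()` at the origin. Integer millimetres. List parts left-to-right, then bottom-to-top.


cube([100, 250, 1800]);
translate([100, 0, 0]) cube([500, 250, 100]);
translate([100, 0, 850]) cube([500, 250, 100]);
translate([100, 0, 1050]) cube([500, 250, 100]);
translate([100, 0, 1200]) cube([500, 250, 100]);
translate([100, 0, 1500]) cube([500, 250, 100]);
translate([100, 0, 1700]) cube([500, 250, 100]);
translate([600, 0, 0]) cube([100, 250, 1800]);
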